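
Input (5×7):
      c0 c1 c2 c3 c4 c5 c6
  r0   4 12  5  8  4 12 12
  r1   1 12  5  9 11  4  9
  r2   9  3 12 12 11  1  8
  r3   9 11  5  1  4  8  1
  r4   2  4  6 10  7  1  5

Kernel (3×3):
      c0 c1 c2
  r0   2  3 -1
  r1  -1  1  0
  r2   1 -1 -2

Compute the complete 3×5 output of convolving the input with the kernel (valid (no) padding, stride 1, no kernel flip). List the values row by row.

32 -9 12 17 19
15 43 22 27 9
3 2 27 60 17

Output[0,0]: The receptive field on the input at this output position is [4 12 5 / 1 12 5 / 9 3 12]. Elementwise product with the kernel and sum: 4·2 + 12·3 + 5·-1 + 1·-1 + 12·1 + 9·1 + 3·-1 + 12·-2.
Output[0,1]: The receptive field on the input at this output position is [12 5 8 / 12 5 9 / 3 12 12]. Elementwise product with the kernel and sum: 12·2 + 5·3 + 8·-1 + 12·-1 + 5·1 + 3·1 + 12·-1 + 12·-2.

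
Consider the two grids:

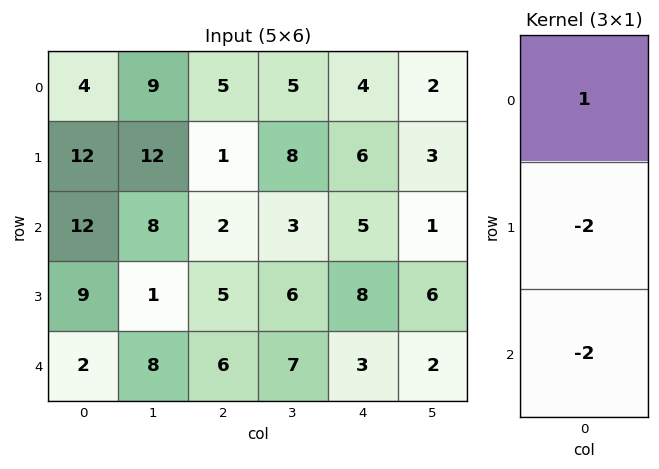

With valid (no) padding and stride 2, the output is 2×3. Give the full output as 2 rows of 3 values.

Output[0,0]: The receptive field on the input at this output position is [4 / 12 / 12]. Elementwise product with the kernel and sum: 4·1 + 12·-2 + 12·-2.
Output[0,1]: The receptive field on the input at this output position is [5 / 1 / 2]. Elementwise product with the kernel and sum: 5·1 + 1·-2 + 2·-2.

-44 -1 -18
-10 -20 -17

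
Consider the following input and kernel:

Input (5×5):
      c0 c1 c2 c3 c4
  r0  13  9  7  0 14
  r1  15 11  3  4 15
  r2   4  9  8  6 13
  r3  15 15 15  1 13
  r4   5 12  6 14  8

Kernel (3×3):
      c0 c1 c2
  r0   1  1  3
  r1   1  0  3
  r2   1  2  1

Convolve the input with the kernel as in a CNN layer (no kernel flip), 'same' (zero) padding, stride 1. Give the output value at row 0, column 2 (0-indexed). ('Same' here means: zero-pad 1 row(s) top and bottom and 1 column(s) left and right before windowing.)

The receptive field on the zero-padded input at this output position is [0 0 0 / 9 7 0 / 11 3 4]. Elementwise product with the kernel and sum: 0·1 + 0·1 + 0·3 + 9·1 + 0·3 + 11·1 + 3·2 + 4·1.

30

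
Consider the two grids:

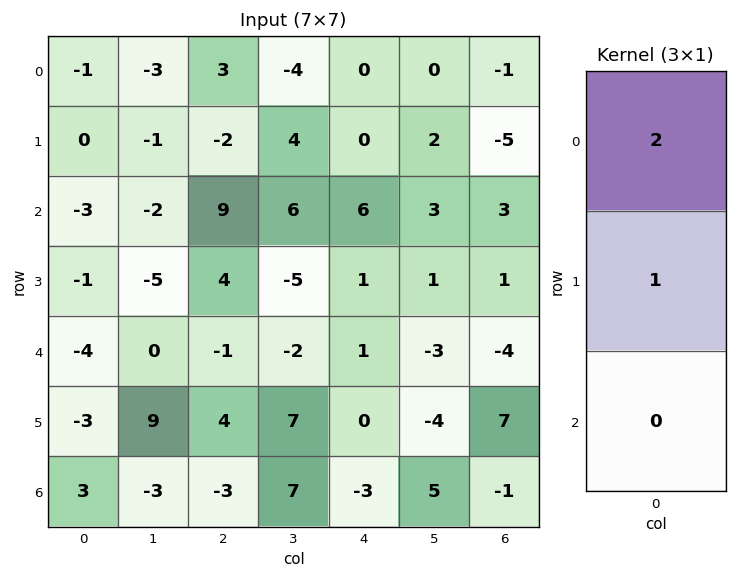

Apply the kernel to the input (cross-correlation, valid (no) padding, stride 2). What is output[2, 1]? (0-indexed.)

2

The receptive field on the input at this output position is [-1 / 4 / -3]. Elementwise product with the kernel and sum: -1·2 + 4·1.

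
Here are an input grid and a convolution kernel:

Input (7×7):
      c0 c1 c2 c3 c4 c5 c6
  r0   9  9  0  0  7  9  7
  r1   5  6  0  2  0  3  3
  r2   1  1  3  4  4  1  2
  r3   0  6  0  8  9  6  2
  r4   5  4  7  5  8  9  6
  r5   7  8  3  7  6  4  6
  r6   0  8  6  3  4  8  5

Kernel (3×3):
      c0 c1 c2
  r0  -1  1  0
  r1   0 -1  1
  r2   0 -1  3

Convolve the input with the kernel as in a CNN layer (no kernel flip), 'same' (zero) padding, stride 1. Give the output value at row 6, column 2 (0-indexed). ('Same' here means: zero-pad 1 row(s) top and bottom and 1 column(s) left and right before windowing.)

-8

The receptive field on the zero-padded input at this output position is [8 3 7 / 8 6 3 / 0 0 0]. Elementwise product with the kernel and sum: 8·-1 + 3·1 + 6·-1 + 3·1 + 0·-1 + 0·3.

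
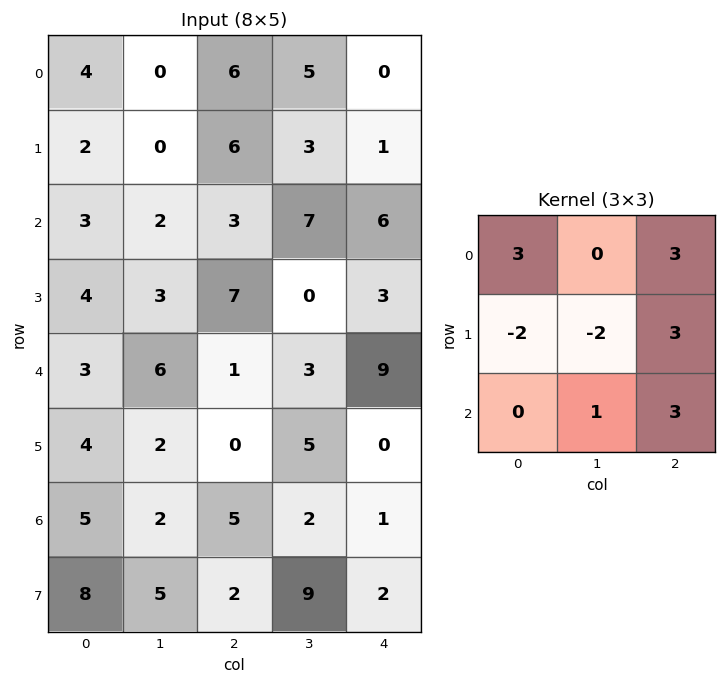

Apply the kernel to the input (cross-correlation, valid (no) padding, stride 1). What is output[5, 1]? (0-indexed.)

The receptive field on the input at this output position is [2 0 5 / 2 5 2 / 5 2 9]. Elementwise product with the kernel and sum: 2·3 + 5·3 + 2·-2 + 5·-2 + 2·3 + 2·1 + 9·3.

42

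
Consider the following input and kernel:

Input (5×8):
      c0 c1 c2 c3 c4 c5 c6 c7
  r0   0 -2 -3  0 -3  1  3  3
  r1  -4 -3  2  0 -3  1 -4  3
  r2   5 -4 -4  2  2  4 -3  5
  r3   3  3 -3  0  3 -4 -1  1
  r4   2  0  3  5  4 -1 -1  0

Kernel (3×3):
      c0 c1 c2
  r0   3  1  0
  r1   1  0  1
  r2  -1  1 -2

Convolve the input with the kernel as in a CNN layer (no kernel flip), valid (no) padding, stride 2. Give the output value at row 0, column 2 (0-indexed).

The receptive field on the input at this output position is [-3 1 3 / -3 1 -4 / 2 4 -3]. Elementwise product with the kernel and sum: -3·3 + 1·1 + -3·1 + -4·1 + 2·-1 + 4·1 + -3·-2.

-7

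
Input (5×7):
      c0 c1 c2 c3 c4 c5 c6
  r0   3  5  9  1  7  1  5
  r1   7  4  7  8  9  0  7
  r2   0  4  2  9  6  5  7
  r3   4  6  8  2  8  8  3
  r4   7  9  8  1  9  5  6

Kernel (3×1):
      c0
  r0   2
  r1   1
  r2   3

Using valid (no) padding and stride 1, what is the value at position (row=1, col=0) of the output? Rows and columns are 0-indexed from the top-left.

26

The receptive field on the input at this output position is [7 / 0 / 4]. Elementwise product with the kernel and sum: 7·2 + 0·1 + 4·3.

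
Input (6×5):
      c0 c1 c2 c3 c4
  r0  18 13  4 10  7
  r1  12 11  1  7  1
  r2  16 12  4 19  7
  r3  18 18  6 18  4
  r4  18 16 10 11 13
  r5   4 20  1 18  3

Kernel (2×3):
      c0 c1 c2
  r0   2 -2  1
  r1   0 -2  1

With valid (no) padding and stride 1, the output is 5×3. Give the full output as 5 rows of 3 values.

-7 33 -18
-17 38 -42
-18 41 -55
-16 33 -29
-25 39 -22

Output[0,0]: The receptive field on the input at this output position is [18 13 4 / 12 11 1]. Elementwise product with the kernel and sum: 18·2 + 13·-2 + 4·1 + 11·-2 + 1·1.
Output[0,1]: The receptive field on the input at this output position is [13 4 10 / 11 1 7]. Elementwise product with the kernel and sum: 13·2 + 4·-2 + 10·1 + 1·-2 + 7·1.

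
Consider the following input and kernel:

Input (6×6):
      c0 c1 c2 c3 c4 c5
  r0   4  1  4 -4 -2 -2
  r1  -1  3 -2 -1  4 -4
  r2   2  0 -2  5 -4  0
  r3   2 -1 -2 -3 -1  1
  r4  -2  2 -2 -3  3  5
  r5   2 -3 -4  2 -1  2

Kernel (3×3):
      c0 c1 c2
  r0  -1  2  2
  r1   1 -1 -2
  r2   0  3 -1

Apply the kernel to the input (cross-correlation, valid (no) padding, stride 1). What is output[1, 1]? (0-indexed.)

The receptive field on the input at this output position is [3 -2 -1 / 0 -2 5 / -1 -2 -3]. Elementwise product with the kernel and sum: 3·-1 + -2·2 + -1·2 + 0·1 + -2·-1 + 5·-2 + -2·3 + -3·-1.

-20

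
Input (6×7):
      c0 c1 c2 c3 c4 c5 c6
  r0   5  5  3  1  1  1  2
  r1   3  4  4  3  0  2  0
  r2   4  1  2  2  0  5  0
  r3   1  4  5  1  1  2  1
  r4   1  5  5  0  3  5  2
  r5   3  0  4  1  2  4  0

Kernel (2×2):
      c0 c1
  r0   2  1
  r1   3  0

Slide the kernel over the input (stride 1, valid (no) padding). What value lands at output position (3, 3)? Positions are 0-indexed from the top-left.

3

The receptive field on the input at this output position is [1 1 / 0 3]. Elementwise product with the kernel and sum: 1·2 + 1·1 + 0·3.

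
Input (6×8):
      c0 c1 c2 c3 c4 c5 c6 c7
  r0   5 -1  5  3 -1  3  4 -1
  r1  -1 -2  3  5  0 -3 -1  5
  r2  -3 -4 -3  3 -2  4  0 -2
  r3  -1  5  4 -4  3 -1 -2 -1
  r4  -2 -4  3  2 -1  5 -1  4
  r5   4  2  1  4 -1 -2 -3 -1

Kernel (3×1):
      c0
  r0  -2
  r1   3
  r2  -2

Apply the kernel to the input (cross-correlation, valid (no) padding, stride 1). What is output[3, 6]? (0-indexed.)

7

The receptive field on the input at this output position is [-2 / -1 / -3]. Elementwise product with the kernel and sum: -2·-2 + -1·3 + -3·-2.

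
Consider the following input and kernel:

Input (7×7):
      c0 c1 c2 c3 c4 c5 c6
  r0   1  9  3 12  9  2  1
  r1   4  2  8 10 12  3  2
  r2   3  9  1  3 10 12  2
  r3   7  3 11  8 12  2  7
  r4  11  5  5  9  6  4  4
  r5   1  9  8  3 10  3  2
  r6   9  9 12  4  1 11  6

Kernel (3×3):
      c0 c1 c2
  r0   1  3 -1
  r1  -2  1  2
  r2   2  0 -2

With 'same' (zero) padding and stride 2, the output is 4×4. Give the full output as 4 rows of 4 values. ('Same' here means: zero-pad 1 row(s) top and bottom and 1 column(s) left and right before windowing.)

15 -7 3 3
25 -5 83 -9
21 53 38 25
21 32 45 -7

Output[0,0]: The receptive field on the zero-padded input at this output position is [0 0 0 / 0 1 9 / 0 4 2]. Elementwise product with the kernel and sum: 0·1 + 0·3 + 0·-1 + 0·-2 + 1·1 + 9·2 + 0·2 + 2·-2.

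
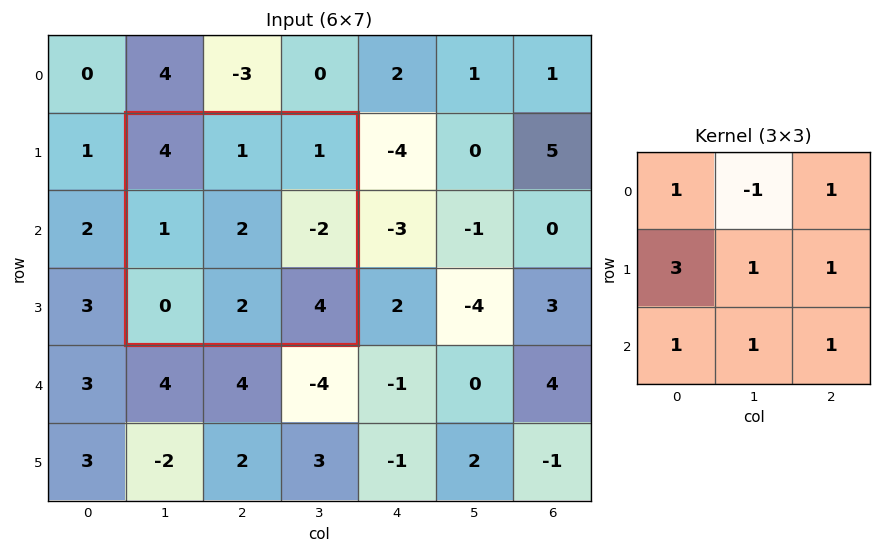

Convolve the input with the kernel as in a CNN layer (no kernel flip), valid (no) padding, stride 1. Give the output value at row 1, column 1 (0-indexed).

13

The receptive field on the input at this output position is [4 1 1 / 1 2 -2 / 0 2 4]. Elementwise product with the kernel and sum: 4·1 + 1·-1 + 1·1 + 1·3 + 2·1 + -2·1 + 0·1 + 2·1 + 4·1.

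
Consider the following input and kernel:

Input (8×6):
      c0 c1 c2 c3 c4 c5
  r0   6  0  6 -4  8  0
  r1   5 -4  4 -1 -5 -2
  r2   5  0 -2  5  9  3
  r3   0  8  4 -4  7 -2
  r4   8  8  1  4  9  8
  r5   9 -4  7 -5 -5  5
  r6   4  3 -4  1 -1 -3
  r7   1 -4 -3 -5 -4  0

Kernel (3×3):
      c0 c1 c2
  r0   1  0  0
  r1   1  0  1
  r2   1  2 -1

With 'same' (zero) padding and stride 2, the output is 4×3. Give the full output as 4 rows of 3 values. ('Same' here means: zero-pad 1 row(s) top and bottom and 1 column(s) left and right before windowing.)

Output[0,0]: The receptive field on the zero-padded input at this output position is [0 0 0 / 0 6 0 / 0 5 -4]. Elementwise product with the kernel and sum: 0·1 + 0·1 + 0·1 + 0·1 + 5·2 + -4·-1.

14 1 -13
-8 21 19
30 35 -12
9 -5 -20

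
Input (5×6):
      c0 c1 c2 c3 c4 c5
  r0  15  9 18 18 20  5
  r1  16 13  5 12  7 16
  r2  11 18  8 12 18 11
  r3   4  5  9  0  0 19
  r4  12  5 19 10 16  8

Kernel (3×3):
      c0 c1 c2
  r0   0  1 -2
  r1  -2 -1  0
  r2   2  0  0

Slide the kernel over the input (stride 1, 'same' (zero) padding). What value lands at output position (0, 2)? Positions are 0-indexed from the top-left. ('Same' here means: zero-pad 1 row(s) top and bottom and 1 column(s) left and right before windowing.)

The receptive field on the zero-padded input at this output position is [0 0 0 / 9 18 18 / 13 5 12]. Elementwise product with the kernel and sum: 0·1 + 0·-2 + 9·-2 + 18·-1 + 13·2.

-10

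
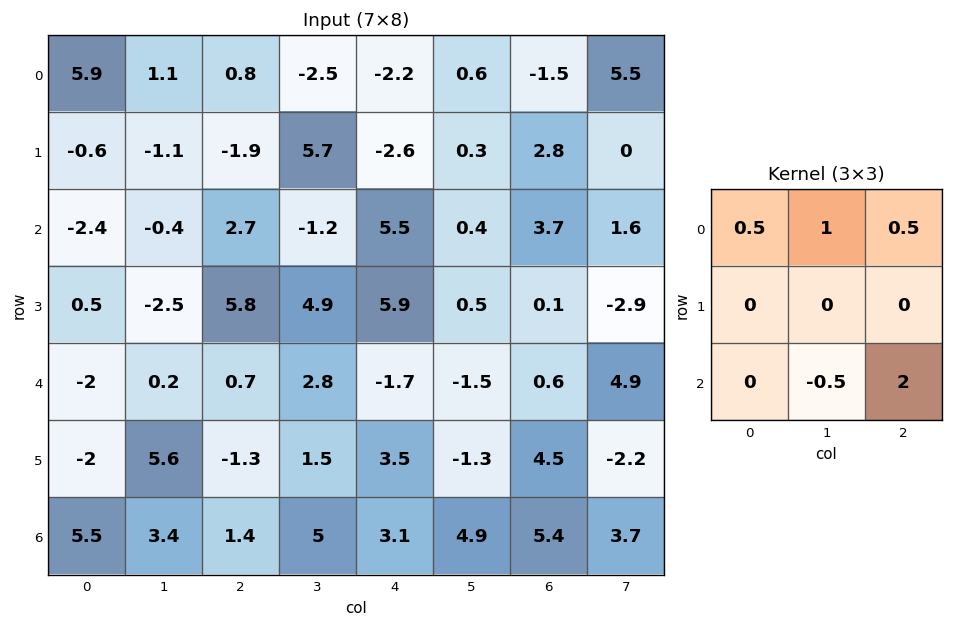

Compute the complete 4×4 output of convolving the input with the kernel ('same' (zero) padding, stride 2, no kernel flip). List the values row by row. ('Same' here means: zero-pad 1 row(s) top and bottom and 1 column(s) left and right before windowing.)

-1.9 12.35 1.9 -1.4
-6.4 7.3 -1.55 -2.9
11.45 10.65 4.25 -7.75
0.8 2.25 3.6 2.75

Output[0,0]: The receptive field on the zero-padded input at this output position is [0 0 0 / 0 5.9 1.1 / 0 -0.6 -1.1]. Elementwise product with the kernel and sum: 0·0.5 + 0·1 + 0·0.5 + -0.6·-0.5 + -1.1·2.
Output[0,1]: The receptive field on the zero-padded input at this output position is [0 0 0 / 1.1 0.8 -2.5 / -1.1 -1.9 5.7]. Elementwise product with the kernel and sum: 0·0.5 + 0·1 + 0·0.5 + -1.9·-0.5 + 5.7·2.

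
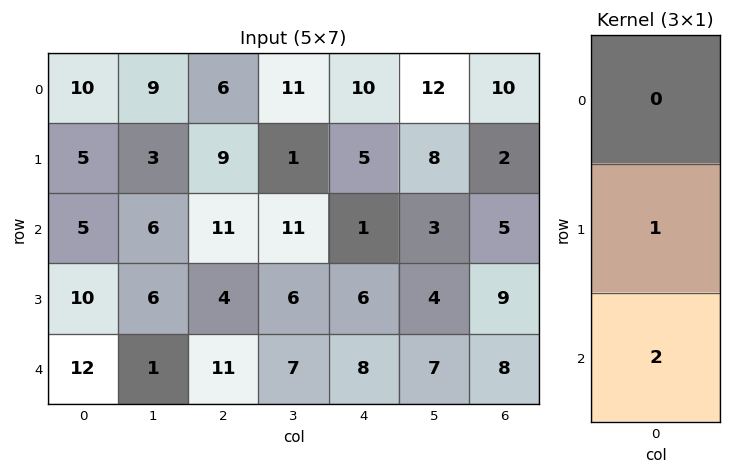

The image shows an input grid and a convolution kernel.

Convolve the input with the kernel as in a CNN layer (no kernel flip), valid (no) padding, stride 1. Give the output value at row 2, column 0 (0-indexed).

The receptive field on the input at this output position is [5 / 10 / 12]. Elementwise product with the kernel and sum: 10·1 + 12·2.

34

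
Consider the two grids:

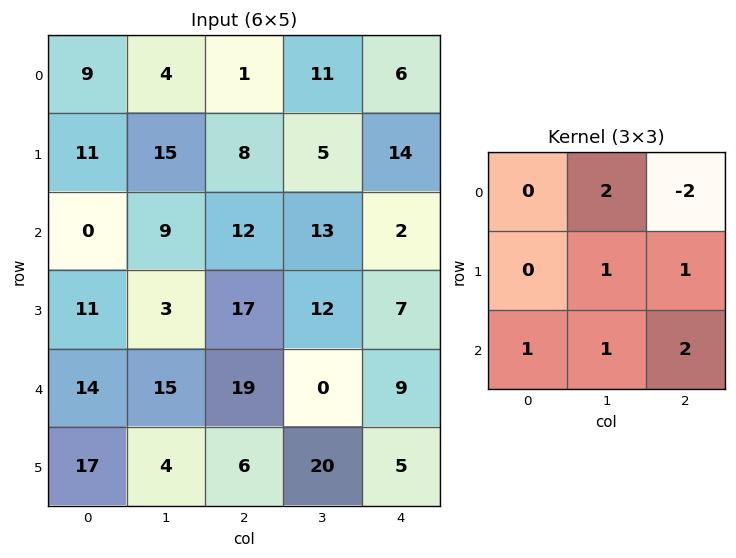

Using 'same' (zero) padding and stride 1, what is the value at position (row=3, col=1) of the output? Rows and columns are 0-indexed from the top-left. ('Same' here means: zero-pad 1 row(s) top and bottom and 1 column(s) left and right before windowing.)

The receptive field on the zero-padded input at this output position is [0 9 12 / 11 3 17 / 14 15 19]. Elementwise product with the kernel and sum: 9·2 + 12·-2 + 3·1 + 17·1 + 14·1 + 15·1 + 19·2.

81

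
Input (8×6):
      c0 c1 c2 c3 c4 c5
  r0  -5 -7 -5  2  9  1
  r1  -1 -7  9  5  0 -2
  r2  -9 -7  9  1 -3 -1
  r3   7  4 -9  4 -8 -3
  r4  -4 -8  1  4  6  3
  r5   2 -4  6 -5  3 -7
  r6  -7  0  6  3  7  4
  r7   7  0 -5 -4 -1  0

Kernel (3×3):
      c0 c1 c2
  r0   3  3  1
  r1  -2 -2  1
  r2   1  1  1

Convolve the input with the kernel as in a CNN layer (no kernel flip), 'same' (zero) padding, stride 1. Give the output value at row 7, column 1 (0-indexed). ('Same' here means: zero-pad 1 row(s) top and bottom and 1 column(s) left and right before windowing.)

-34

The receptive field on the zero-padded input at this output position is [-7 0 6 / 7 0 -5 / 0 0 0]. Elementwise product with the kernel and sum: -7·3 + 0·3 + 6·1 + 7·-2 + 0·-2 + -5·1 + 0·1 + 0·1 + 0·1.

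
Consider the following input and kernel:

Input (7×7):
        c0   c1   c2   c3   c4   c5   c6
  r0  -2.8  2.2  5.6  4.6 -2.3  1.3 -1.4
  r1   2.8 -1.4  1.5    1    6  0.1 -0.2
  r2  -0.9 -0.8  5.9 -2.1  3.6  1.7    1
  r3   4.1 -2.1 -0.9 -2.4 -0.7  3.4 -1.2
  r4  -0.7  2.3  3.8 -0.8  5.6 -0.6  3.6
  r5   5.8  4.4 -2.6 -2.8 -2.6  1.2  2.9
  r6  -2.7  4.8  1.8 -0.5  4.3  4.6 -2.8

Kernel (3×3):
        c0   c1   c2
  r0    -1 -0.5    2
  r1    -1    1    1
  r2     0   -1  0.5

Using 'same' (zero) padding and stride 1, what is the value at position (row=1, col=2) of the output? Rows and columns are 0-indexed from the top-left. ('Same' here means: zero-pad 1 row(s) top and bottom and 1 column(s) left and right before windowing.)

1.15

The receptive field on the zero-padded input at this output position is [2.2 5.6 4.6 / -1.4 1.5 1 / -0.8 5.9 -2.1]. Elementwise product with the kernel and sum: 2.2·-1 + 5.6·-0.5 + 4.6·2 + -1.4·-1 + 1.5·1 + 1·1 + 5.9·-1 + -2.1·0.5.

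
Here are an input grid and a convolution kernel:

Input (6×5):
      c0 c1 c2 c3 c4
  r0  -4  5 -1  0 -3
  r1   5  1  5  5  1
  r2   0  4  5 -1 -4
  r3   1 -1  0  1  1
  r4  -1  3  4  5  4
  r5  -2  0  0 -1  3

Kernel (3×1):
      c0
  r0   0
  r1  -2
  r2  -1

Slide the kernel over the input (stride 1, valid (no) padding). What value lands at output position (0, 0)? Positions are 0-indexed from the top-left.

-10

The receptive field on the input at this output position is [-4 / 5 / 0]. Elementwise product with the kernel and sum: 5·-2 + 0·-1.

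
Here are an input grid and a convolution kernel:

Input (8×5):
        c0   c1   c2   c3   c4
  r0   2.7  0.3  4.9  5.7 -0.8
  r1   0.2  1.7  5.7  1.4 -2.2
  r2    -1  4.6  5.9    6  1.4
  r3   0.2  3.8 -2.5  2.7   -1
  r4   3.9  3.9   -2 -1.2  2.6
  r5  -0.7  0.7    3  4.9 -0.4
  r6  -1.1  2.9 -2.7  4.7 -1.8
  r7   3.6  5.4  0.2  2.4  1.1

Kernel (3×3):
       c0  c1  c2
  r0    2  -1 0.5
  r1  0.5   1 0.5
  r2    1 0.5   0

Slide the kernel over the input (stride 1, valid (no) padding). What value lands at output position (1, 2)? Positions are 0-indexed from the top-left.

17.4

The receptive field on the input at this output position is [5.7 1.4 -2.2 / 5.9 6 1.4 / -2.5 2.7 -1]. Elementwise product with the kernel and sum: 5.7·2 + 1.4·-1 + -2.2·0.5 + 5.9·0.5 + 6·1 + 1.4·0.5 + -2.5·1 + 2.7·0.5.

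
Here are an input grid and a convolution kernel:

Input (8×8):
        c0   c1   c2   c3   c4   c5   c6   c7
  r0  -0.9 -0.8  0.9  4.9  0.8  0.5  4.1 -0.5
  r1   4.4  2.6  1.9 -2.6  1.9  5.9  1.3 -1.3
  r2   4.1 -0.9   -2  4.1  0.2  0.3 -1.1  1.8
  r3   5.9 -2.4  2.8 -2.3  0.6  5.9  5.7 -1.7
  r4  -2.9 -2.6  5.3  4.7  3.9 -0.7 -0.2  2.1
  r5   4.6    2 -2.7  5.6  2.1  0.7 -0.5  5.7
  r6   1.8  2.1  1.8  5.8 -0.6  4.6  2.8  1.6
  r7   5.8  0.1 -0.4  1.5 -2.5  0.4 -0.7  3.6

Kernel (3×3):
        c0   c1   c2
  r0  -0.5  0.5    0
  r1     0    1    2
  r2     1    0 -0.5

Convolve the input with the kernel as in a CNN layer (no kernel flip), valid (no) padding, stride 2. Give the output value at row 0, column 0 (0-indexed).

11.55

The receptive field on the input at this output position is [-0.9 -0.8 0.9 / 4.4 2.6 1.9 / 4.1 -0.9 -2]. Elementwise product with the kernel and sum: -0.9·-0.5 + -0.8·0.5 + 2.6·1 + 1.9·2 + 4.1·1 + -2·-0.5.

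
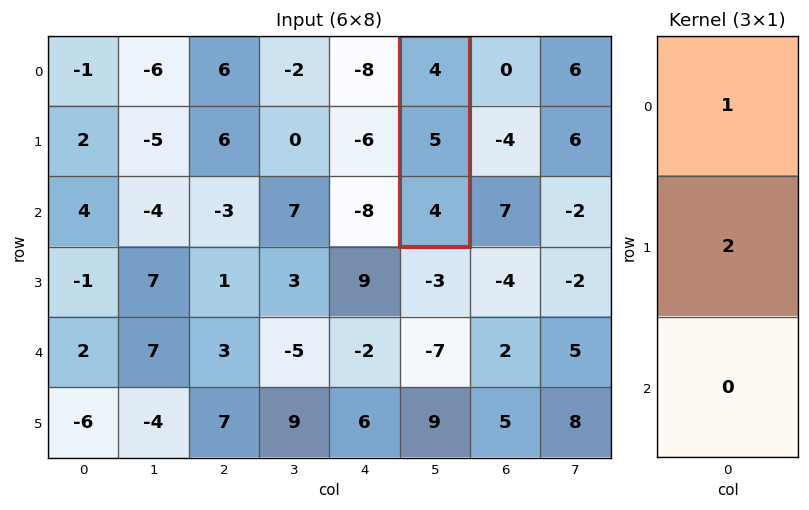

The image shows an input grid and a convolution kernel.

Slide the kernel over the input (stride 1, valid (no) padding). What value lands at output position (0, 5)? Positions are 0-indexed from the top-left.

The receptive field on the input at this output position is [4 / 5 / 4]. Elementwise product with the kernel and sum: 4·1 + 5·2.

14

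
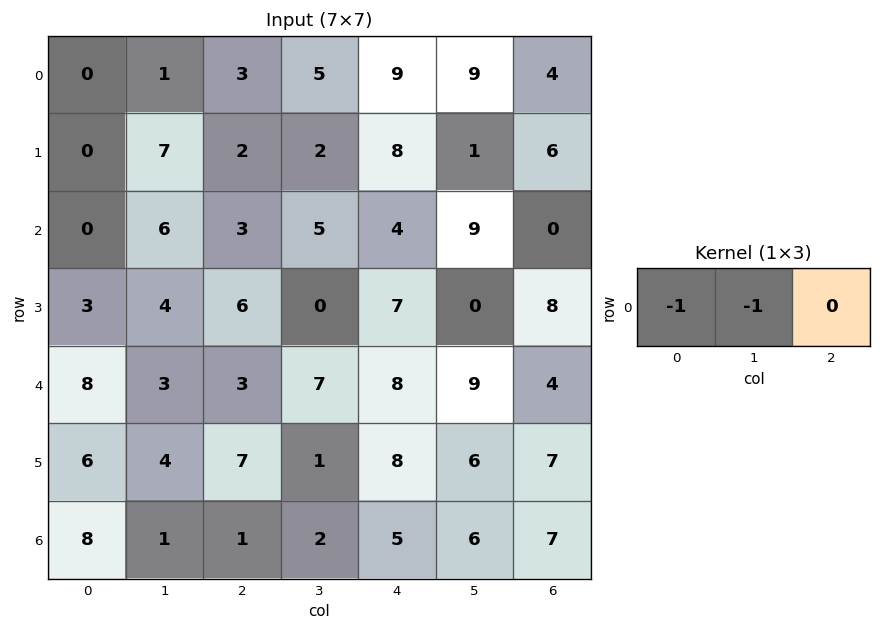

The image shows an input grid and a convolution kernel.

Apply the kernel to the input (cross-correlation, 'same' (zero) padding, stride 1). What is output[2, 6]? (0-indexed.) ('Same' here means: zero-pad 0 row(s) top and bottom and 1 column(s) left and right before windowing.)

The receptive field on the zero-padded input at this output position is [9 0 0]. Elementwise product with the kernel and sum: 9·-1 + 0·-1.

-9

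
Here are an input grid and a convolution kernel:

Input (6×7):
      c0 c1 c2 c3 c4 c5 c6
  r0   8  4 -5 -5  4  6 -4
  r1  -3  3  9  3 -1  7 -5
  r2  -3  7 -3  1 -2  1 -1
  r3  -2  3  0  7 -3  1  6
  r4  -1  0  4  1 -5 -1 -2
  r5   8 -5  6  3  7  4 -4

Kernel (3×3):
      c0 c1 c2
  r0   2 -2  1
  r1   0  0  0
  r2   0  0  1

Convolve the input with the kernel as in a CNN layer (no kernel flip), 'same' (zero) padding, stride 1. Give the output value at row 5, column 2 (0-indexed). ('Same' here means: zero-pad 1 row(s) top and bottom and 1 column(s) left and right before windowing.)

-7

The receptive field on the zero-padded input at this output position is [0 4 1 / -5 6 3 / 0 0 0]. Elementwise product with the kernel and sum: 0·2 + 4·-2 + 1·1 + 0·1.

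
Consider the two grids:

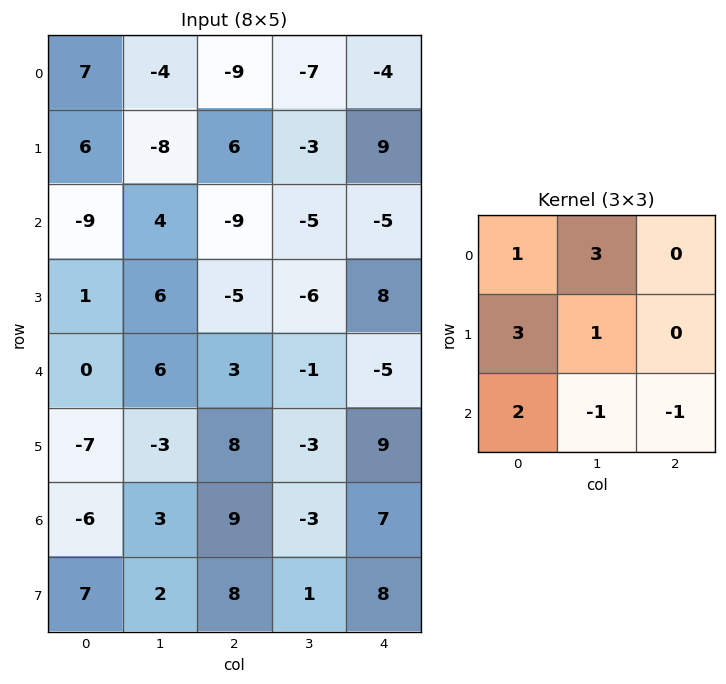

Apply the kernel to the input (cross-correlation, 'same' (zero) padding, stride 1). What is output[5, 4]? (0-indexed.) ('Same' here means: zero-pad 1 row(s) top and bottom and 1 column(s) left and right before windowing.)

The receptive field on the zero-padded input at this output position is [-1 -5 0 / -3 9 0 / -3 7 0]. Elementwise product with the kernel and sum: -1·1 + -5·3 + -3·3 + 9·1 + -3·2 + 7·-1 + 0·-1.

-29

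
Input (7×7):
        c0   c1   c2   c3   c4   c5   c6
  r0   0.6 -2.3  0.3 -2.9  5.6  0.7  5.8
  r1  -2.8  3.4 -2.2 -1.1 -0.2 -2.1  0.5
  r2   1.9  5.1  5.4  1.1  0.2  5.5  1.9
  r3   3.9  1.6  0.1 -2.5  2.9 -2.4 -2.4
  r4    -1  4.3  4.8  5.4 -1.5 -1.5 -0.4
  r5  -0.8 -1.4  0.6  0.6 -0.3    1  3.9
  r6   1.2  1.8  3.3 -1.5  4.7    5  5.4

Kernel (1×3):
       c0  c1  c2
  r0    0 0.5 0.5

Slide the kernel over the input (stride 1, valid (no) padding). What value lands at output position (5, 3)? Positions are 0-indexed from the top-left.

0.35

The receptive field on the input at this output position is [0.6 -0.3 1]. Elementwise product with the kernel and sum: -0.3·0.5 + 1·0.5.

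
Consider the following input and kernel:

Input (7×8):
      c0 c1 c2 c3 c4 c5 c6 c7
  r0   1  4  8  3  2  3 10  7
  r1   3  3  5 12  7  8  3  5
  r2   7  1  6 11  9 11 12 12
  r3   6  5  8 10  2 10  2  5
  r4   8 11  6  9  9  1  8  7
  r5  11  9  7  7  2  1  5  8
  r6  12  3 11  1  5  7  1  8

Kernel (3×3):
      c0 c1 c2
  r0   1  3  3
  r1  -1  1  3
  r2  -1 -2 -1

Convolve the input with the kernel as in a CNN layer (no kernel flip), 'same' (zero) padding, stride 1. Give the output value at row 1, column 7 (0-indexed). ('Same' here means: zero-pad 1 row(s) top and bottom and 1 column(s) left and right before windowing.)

-3

The receptive field on the zero-padded input at this output position is [10 7 0 / 3 5 0 / 12 12 0]. Elementwise product with the kernel and sum: 10·1 + 7·3 + 0·3 + 3·-1 + 5·1 + 0·3 + 12·-1 + 12·-2 + 0·-1.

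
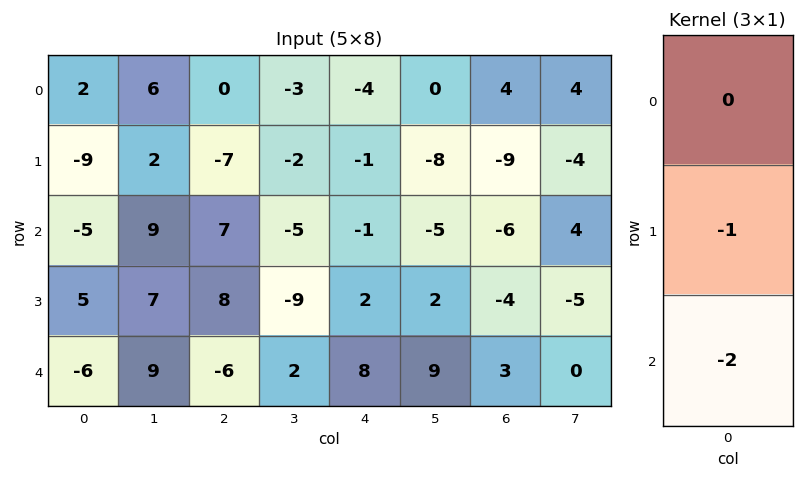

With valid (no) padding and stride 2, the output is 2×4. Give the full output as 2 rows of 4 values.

Output[0,0]: The receptive field on the input at this output position is [2 / -9 / -5]. Elementwise product with the kernel and sum: -9·-1 + -5·-2.

19 -7 3 21
7 4 -18 -2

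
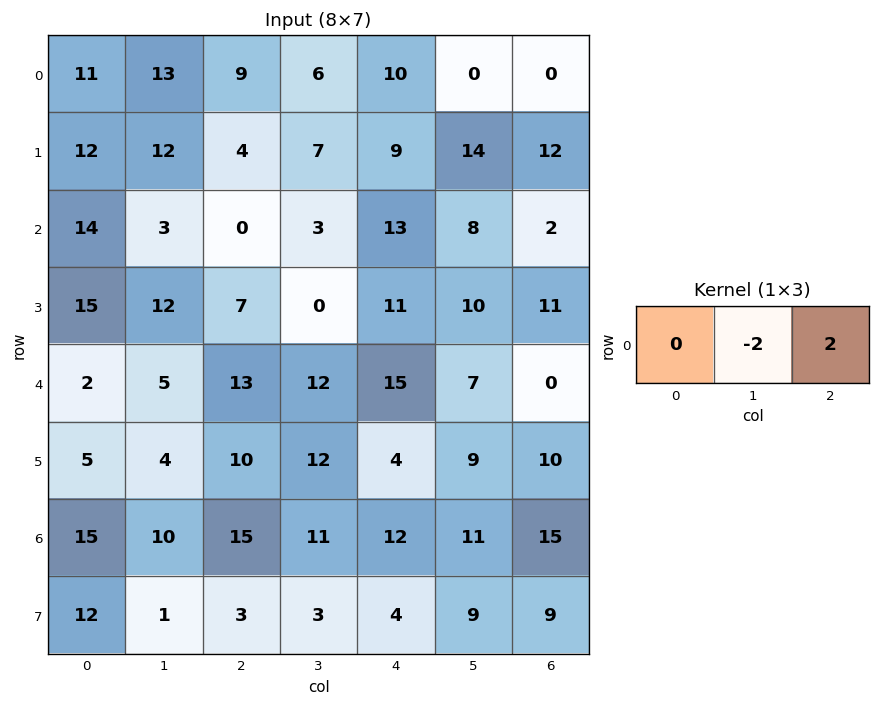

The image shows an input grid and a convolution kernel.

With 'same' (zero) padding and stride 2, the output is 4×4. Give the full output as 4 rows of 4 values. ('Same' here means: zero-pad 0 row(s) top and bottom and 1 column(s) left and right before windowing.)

Output[0,0]: The receptive field on the zero-padded input at this output position is [0 11 13]. Elementwise product with the kernel and sum: 11·-2 + 13·2.

4 -6 -20 0
-22 6 -10 -4
6 -2 -16 0
-10 -8 -2 -30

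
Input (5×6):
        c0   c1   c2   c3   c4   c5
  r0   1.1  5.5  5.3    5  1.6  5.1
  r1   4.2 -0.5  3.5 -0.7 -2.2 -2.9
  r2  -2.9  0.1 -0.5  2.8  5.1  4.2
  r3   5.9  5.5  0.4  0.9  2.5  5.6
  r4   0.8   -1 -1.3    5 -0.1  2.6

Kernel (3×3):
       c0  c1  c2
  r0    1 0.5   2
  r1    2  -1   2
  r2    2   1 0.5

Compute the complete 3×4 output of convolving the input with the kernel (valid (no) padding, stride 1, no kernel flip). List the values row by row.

24.4 13.35 18.65 23.8
21.55 18 8.1 8.4
3.2 17.05 18.35 35.45

Output[0,0]: The receptive field on the input at this output position is [1.1 5.5 5.3 / 4.2 -0.5 3.5 / -2.9 0.1 -0.5]. Elementwise product with the kernel and sum: 1.1·1 + 5.5·0.5 + 5.3·2 + 4.2·2 + -0.5·-1 + 3.5·2 + -2.9·2 + 0.1·1 + -0.5·0.5.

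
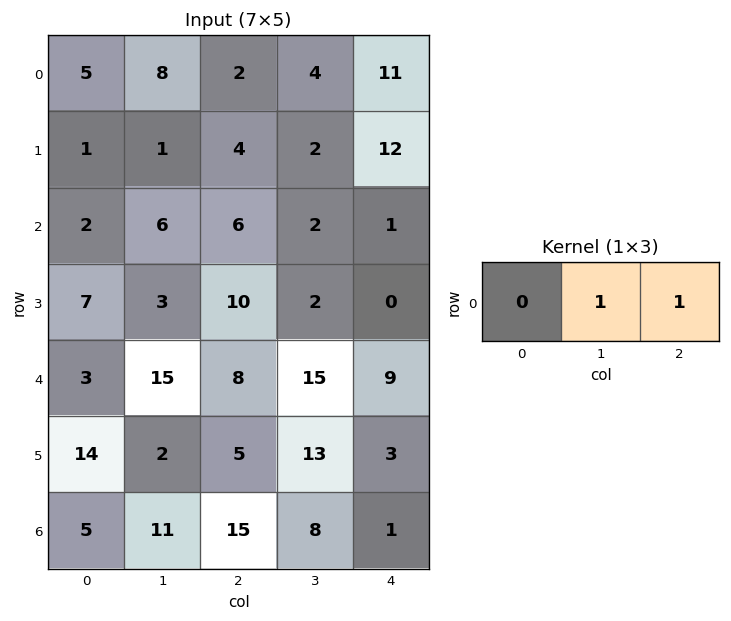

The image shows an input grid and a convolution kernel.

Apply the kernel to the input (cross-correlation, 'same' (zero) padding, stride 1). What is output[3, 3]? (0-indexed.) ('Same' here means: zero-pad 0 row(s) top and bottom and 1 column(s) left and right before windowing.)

2

The receptive field on the zero-padded input at this output position is [10 2 0]. Elementwise product with the kernel and sum: 2·1 + 0·1.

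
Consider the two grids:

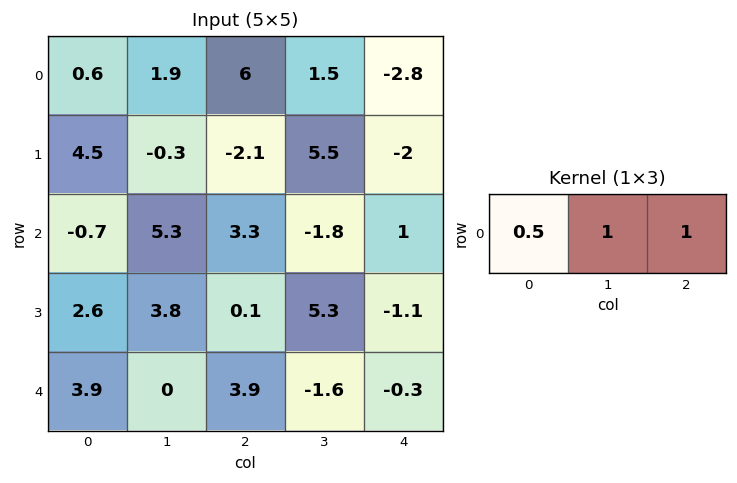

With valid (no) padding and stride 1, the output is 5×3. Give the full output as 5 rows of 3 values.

8.2 8.45 1.7
-0.15 3.25 2.45
8.25 4.15 0.85
5.2 7.3 4.25
5.85 2.3 0.05

Output[0,0]: The receptive field on the input at this output position is [0.6 1.9 6]. Elementwise product with the kernel and sum: 0.6·0.5 + 1.9·1 + 6·1.
Output[0,1]: The receptive field on the input at this output position is [1.9 6 1.5]. Elementwise product with the kernel and sum: 1.9·0.5 + 6·1 + 1.5·1.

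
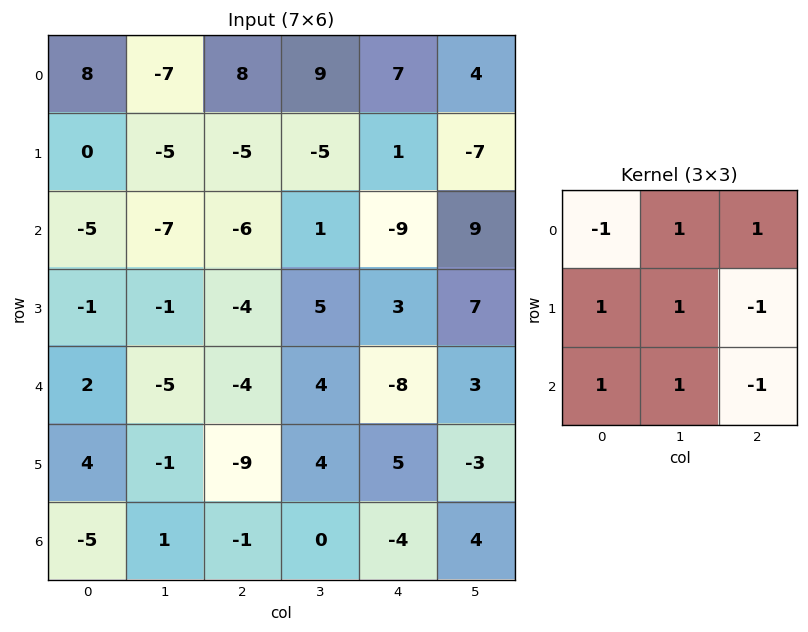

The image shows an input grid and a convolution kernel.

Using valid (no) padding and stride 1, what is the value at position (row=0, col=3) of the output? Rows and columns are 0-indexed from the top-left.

The receptive field on the input at this output position is [9 7 4 / -5 1 -7 / 1 -9 9]. Elementwise product with the kernel and sum: 9·-1 + 7·1 + 4·1 + -5·1 + 1·1 + -7·-1 + 1·1 + -9·1 + 9·-1.

-12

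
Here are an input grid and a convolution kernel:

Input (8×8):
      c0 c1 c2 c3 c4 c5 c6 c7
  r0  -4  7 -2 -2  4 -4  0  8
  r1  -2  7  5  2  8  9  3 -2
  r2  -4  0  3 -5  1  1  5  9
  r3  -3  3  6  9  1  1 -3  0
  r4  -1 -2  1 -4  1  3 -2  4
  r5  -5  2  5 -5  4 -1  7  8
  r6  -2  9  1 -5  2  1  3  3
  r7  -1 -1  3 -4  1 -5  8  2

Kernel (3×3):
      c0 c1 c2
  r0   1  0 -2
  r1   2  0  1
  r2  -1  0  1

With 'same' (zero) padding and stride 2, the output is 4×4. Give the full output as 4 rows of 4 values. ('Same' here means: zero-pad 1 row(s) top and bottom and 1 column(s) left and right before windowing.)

14 7 -1 -11
-11 4 -33 23
-6 -30 6 20
4 22 -13 -5

Output[0,0]: The receptive field on the zero-padded input at this output position is [0 0 0 / 0 -4 7 / 0 -2 7]. Elementwise product with the kernel and sum: 0·1 + 0·-2 + 0·2 + 7·1 + 0·-1 + 7·1.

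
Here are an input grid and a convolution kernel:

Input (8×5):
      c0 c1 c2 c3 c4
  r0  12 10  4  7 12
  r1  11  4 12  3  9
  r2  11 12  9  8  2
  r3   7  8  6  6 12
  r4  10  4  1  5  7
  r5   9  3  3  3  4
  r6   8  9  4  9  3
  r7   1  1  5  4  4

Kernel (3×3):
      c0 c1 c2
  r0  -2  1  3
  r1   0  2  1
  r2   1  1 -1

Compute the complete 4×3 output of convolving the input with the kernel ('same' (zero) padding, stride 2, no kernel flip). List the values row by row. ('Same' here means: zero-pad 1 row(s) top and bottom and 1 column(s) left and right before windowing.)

41 28 36
56 47 25
61 18 21
43 25 12

Output[0,0]: The receptive field on the zero-padded input at this output position is [0 0 0 / 0 12 10 / 0 11 4]. Elementwise product with the kernel and sum: 0·-2 + 0·1 + 0·3 + 12·2 + 10·1 + 0·1 + 11·1 + 4·-1.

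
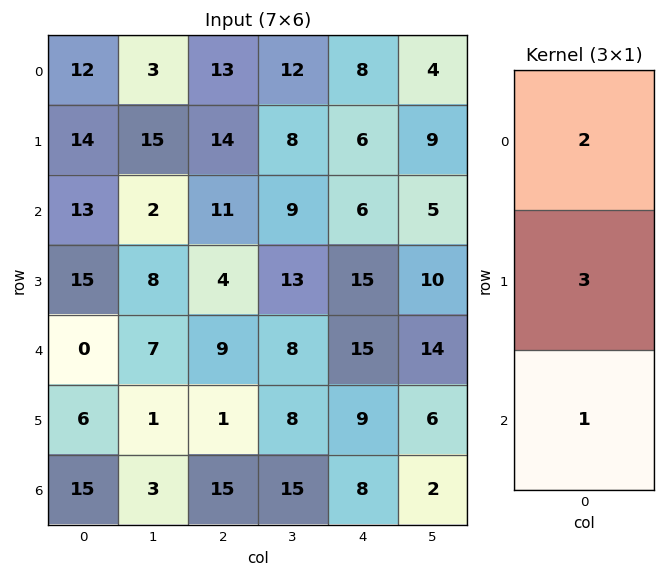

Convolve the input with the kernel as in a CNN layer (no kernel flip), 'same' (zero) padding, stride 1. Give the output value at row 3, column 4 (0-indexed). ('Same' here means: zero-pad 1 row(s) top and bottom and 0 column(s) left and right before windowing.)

The receptive field on the zero-padded input at this output position is [6 / 15 / 15]. Elementwise product with the kernel and sum: 6·2 + 15·3 + 15·1.

72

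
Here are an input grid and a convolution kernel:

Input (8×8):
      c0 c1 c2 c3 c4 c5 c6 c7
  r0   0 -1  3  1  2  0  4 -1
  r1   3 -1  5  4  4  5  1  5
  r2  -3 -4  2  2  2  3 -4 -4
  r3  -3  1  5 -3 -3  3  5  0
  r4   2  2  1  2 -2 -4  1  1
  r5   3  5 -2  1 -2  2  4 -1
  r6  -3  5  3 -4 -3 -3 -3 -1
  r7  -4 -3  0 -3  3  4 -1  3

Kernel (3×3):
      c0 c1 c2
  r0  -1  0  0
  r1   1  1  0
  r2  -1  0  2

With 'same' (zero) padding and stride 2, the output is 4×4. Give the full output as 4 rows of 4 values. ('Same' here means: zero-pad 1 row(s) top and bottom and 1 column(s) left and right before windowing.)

Output[0,0]: The receptive field on the zero-padded input at this output position is [0 0 0 / 0 0 -1 / 0 3 -1]. Elementwise product with the kernel and sum: 0·-1 + 0·1 + 0·1 + 0·-1 + -1·2.
Output[0,1]: The receptive field on the zero-padded input at this output position is [0 0 0 / -1 3 1 / -1 5 4]. Elementwise product with the kernel and sum: 0·-1 + -1·1 + 3·1 + -1·-1 + 4·2.

-2 11 9 9
-1 -8 9 -9
12 -1 6 -10
-9 0 3 -6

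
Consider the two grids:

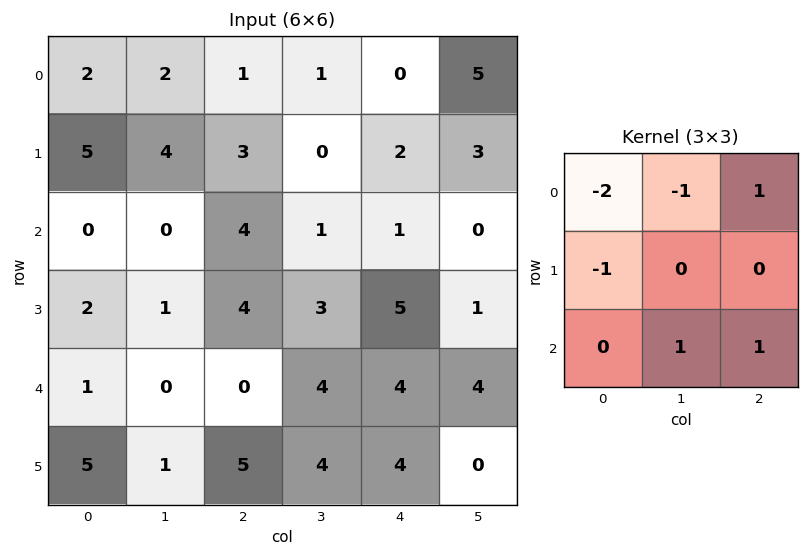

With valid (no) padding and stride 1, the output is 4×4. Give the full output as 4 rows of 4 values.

Output[0,0]: The receptive field on the input at this output position is [2 2 1 / 5 4 3 / 0 0 4]. Elementwise product with the kernel and sum: 2·-2 + 2·-1 + 1·1 + 5·-1 + 0·1 + 4·1.

-6 -3 -4 4
-6 -4 0 6
2 0 -4 2
4 6 2 -10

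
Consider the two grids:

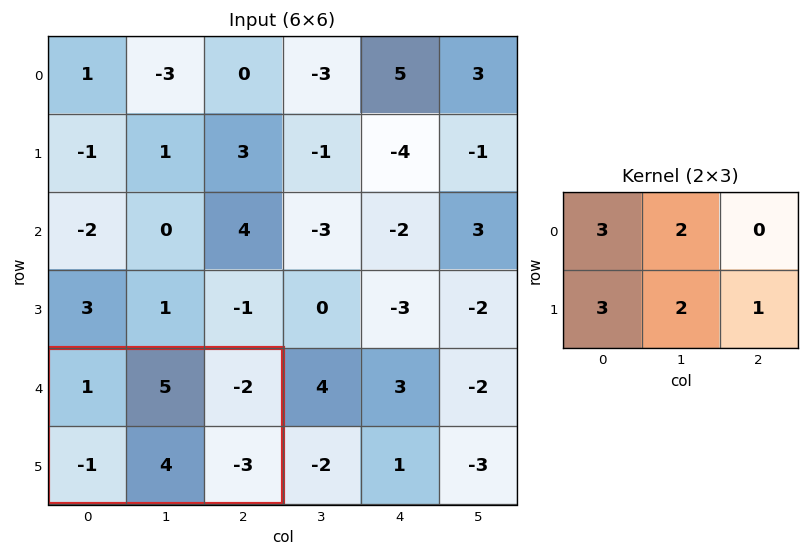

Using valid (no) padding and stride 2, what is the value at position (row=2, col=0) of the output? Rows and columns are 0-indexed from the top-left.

The receptive field on the input at this output position is [1 5 -2 / -1 4 -3]. Elementwise product with the kernel and sum: 1·3 + 5·2 + -1·3 + 4·2 + -3·1.

15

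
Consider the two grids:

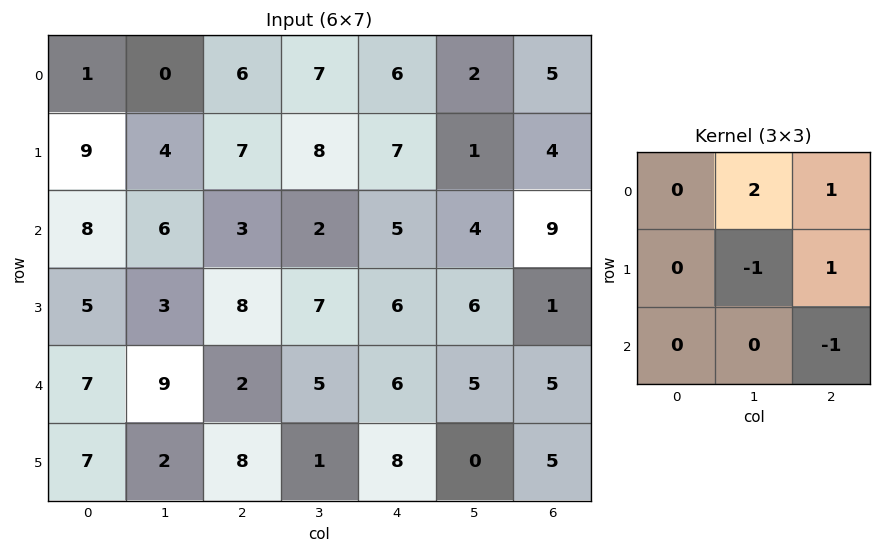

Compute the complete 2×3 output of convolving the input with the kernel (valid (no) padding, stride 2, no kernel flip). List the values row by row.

Output[0,0]: The receptive field on the input at this output position is [1 0 6 / 9 4 7 / 8 6 3]. Elementwise product with the kernel and sum: 0·2 + 6·1 + 4·-1 + 7·1 + 3·-1.
Output[0,1]: The receptive field on the input at this output position is [6 7 6 / 7 8 7 / 3 2 5]. Elementwise product with the kernel and sum: 7·2 + 6·1 + 8·-1 + 7·1 + 5·-1.

6 14 3
18 2 7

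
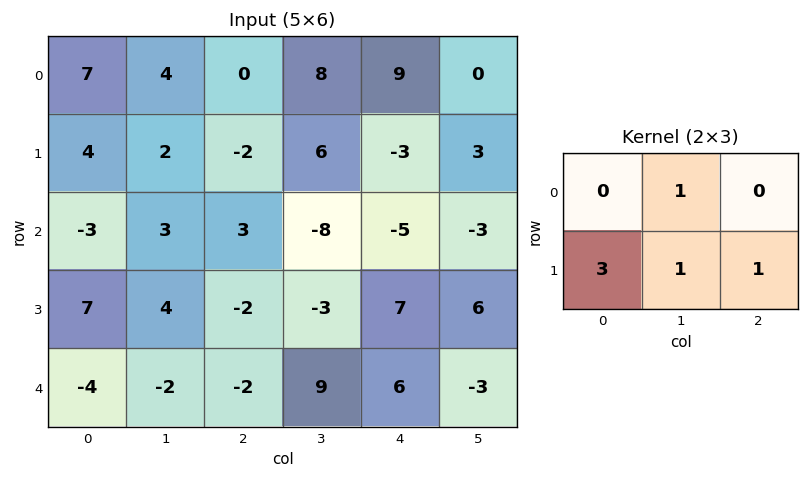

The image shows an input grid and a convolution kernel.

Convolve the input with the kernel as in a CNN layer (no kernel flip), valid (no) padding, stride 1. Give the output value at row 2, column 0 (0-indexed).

The receptive field on the input at this output position is [-3 3 3 / 7 4 -2]. Elementwise product with the kernel and sum: 3·1 + 7·3 + 4·1 + -2·1.

26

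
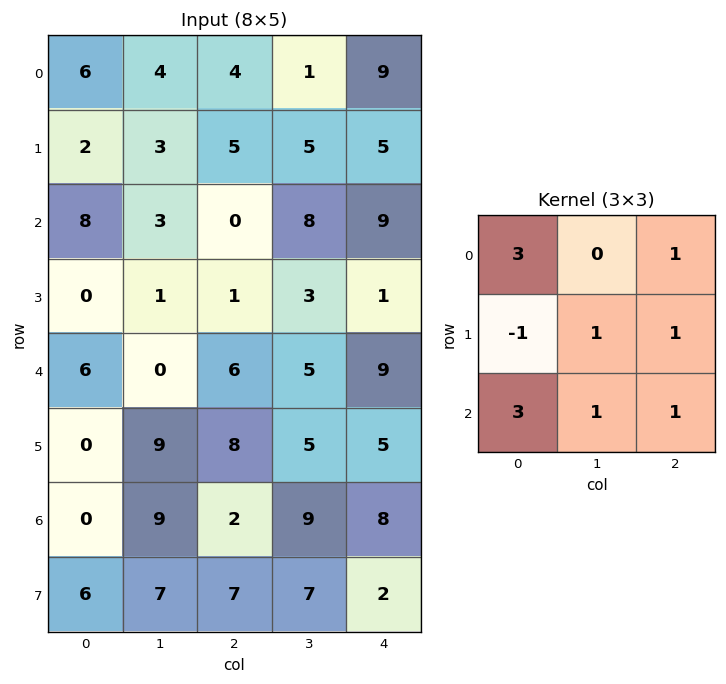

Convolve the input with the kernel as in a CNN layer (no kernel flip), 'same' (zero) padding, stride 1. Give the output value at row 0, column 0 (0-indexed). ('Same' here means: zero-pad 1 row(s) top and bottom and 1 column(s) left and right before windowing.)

The receptive field on the zero-padded input at this output position is [0 0 0 / 0 6 4 / 0 2 3]. Elementwise product with the kernel and sum: 0·3 + 0·1 + 0·-1 + 6·1 + 4·1 + 0·3 + 2·1 + 3·1.

15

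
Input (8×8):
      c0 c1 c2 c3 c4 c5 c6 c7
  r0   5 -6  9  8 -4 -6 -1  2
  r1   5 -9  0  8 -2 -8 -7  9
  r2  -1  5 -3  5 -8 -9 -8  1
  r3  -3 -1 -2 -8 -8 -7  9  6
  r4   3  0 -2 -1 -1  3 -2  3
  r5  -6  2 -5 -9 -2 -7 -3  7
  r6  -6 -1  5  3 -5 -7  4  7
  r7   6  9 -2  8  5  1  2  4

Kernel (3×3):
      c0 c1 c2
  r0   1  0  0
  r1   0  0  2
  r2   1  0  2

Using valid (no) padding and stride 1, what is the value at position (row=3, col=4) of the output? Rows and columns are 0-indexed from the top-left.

The receptive field on the input at this output position is [-8 -7 9 / -1 3 -2 / -2 -7 -3]. Elementwise product with the kernel and sum: -8·1 + -2·2 + -2·1 + -3·2.

-20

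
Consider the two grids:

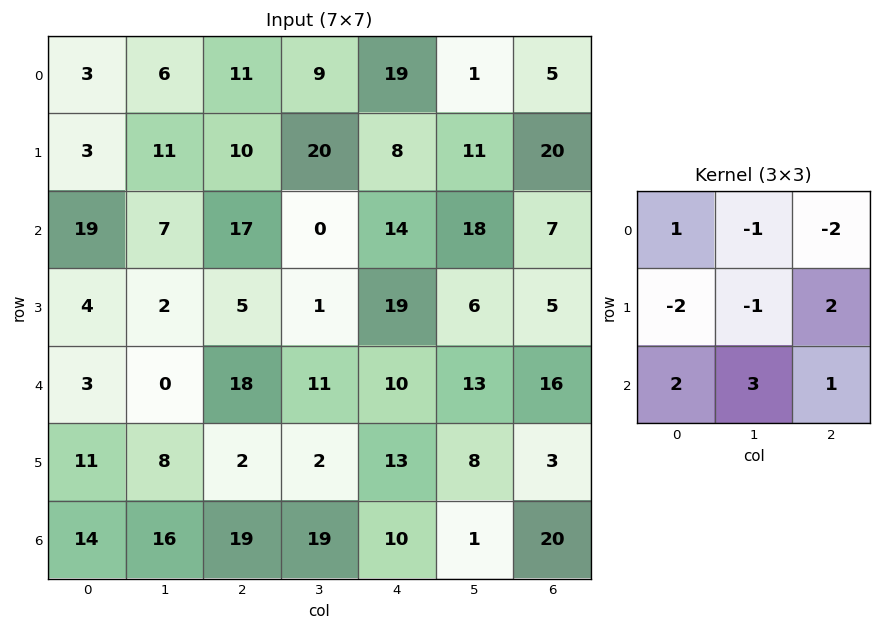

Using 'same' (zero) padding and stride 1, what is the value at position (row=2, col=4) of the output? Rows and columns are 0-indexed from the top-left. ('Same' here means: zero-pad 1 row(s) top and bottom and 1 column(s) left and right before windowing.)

The receptive field on the zero-padded input at this output position is [20 8 11 / 0 14 18 / 1 19 6]. Elementwise product with the kernel and sum: 20·1 + 8·-1 + 11·-2 + 0·-2 + 14·-1 + 18·2 + 1·2 + 19·3 + 6·1.

77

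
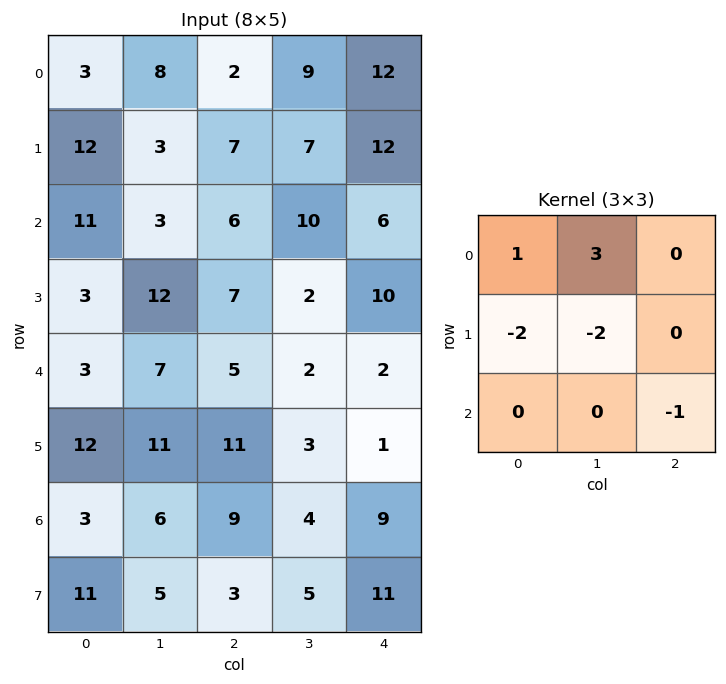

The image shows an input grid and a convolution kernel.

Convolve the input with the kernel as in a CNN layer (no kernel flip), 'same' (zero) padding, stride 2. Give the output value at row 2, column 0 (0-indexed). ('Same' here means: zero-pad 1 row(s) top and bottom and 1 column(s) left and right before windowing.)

The receptive field on the zero-padded input at this output position is [0 3 12 / 0 3 7 / 0 12 11]. Elementwise product with the kernel and sum: 0·1 + 3·3 + 0·-2 + 3·-2 + 11·-1.

-8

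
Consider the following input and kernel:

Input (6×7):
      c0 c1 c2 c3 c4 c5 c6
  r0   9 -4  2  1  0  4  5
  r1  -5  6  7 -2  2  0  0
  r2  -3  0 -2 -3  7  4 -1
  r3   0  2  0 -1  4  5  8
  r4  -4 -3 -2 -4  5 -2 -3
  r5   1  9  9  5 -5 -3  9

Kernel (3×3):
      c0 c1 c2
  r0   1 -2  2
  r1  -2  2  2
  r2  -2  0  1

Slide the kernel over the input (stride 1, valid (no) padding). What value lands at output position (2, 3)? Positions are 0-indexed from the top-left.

The receptive field on the input at this output position is [-3 7 4 / -1 4 5 / -4 5 -2]. Elementwise product with the kernel and sum: -3·1 + 7·-2 + 4·2 + -1·-2 + 4·2 + 5·2 + -4·-2 + -2·1.

17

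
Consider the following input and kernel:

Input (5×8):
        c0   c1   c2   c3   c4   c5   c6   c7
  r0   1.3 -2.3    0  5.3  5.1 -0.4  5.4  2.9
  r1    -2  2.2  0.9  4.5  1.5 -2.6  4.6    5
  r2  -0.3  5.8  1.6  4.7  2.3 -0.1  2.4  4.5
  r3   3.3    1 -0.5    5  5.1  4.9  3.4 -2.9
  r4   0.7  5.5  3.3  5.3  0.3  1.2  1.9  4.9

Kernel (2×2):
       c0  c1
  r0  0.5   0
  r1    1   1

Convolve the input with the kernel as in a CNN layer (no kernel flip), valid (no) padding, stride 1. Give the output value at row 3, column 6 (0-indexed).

The receptive field on the input at this output position is [3.4 -2.9 / 1.9 4.9]. Elementwise product with the kernel and sum: 3.4·0.5 + 1.9·1 + 4.9·1.

8.5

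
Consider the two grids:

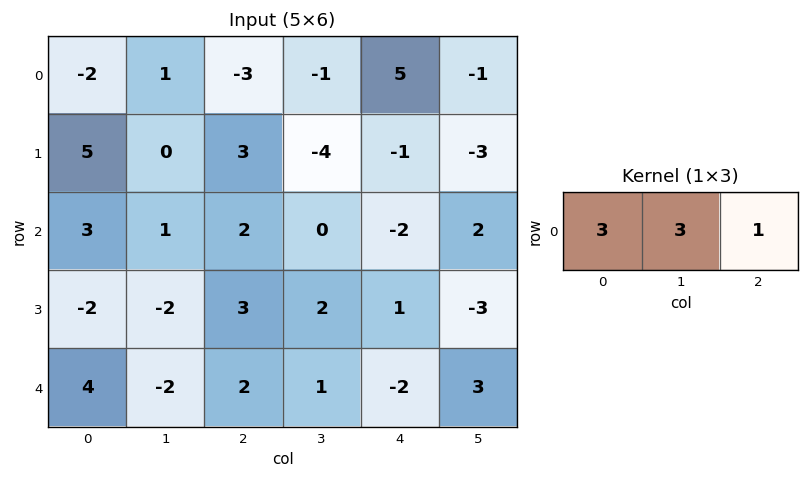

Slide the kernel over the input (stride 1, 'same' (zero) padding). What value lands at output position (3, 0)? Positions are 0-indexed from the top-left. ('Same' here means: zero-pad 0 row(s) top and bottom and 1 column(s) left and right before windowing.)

The receptive field on the zero-padded input at this output position is [0 -2 -2]. Elementwise product with the kernel and sum: 0·3 + -2·3 + -2·1.

-8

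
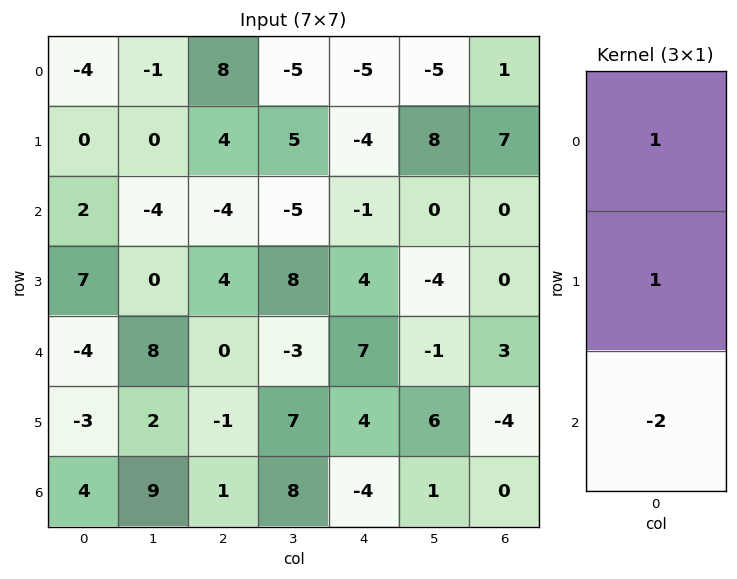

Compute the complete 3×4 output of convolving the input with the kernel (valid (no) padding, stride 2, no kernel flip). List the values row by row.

-8 20 -7 8
17 0 -11 -6
-15 -3 19 -1

Output[0,0]: The receptive field on the input at this output position is [-4 / 0 / 2]. Elementwise product with the kernel and sum: -4·1 + 0·1 + 2·-2.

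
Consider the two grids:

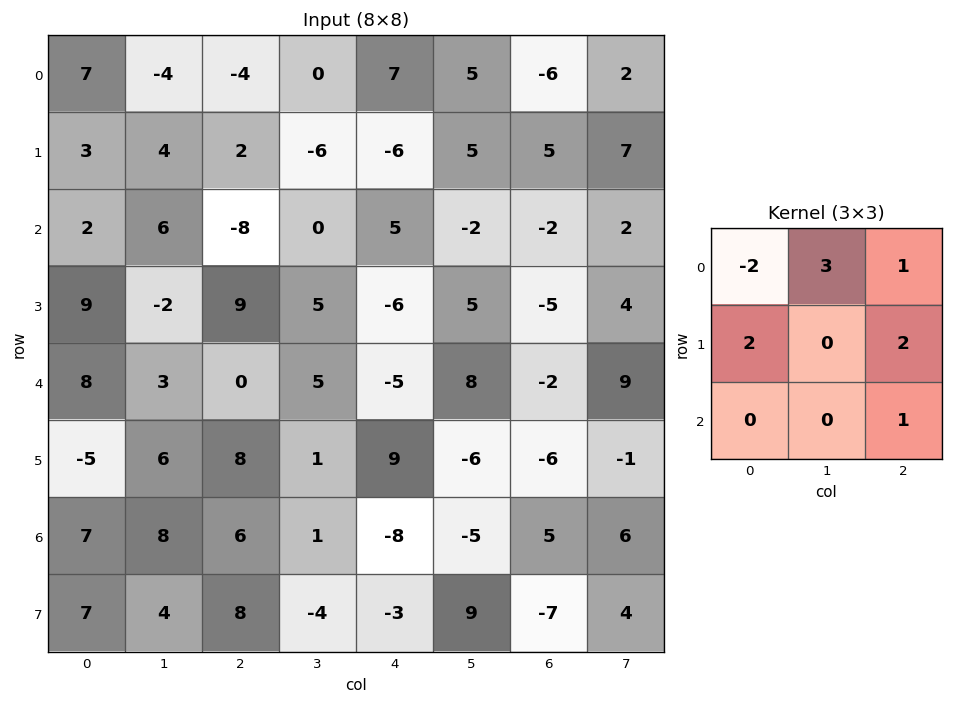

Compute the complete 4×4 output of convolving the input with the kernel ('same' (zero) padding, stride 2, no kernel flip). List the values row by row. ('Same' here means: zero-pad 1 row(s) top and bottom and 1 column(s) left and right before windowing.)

-4 -14 15 21
23 9 0 16
37 53 -3 12
11 27 20 -1

Output[0,0]: The receptive field on the zero-padded input at this output position is [0 0 0 / 0 7 -4 / 0 3 4]. Elementwise product with the kernel and sum: 0·-2 + 0·3 + 0·1 + 0·2 + -4·2 + 4·1.
Output[0,1]: The receptive field on the zero-padded input at this output position is [0 0 0 / -4 -4 0 / 4 2 -6]. Elementwise product with the kernel and sum: 0·-2 + 0·3 + 0·1 + -4·2 + 0·2 + -6·1.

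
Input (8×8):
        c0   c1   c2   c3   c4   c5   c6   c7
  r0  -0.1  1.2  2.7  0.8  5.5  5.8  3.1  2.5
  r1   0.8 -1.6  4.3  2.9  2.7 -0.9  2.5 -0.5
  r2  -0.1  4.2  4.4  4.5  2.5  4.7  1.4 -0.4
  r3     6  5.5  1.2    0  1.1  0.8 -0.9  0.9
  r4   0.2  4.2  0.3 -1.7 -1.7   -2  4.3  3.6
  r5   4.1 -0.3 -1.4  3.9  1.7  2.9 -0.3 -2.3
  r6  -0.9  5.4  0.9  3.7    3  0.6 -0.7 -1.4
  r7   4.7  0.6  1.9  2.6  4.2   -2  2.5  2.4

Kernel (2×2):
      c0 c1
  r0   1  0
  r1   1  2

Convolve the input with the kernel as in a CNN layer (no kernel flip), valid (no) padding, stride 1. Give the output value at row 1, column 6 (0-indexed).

The receptive field on the input at this output position is [2.5 -0.5 / 1.4 -0.4]. Elementwise product with the kernel and sum: 2.5·1 + 1.4·1 + -0.4·2.

3.1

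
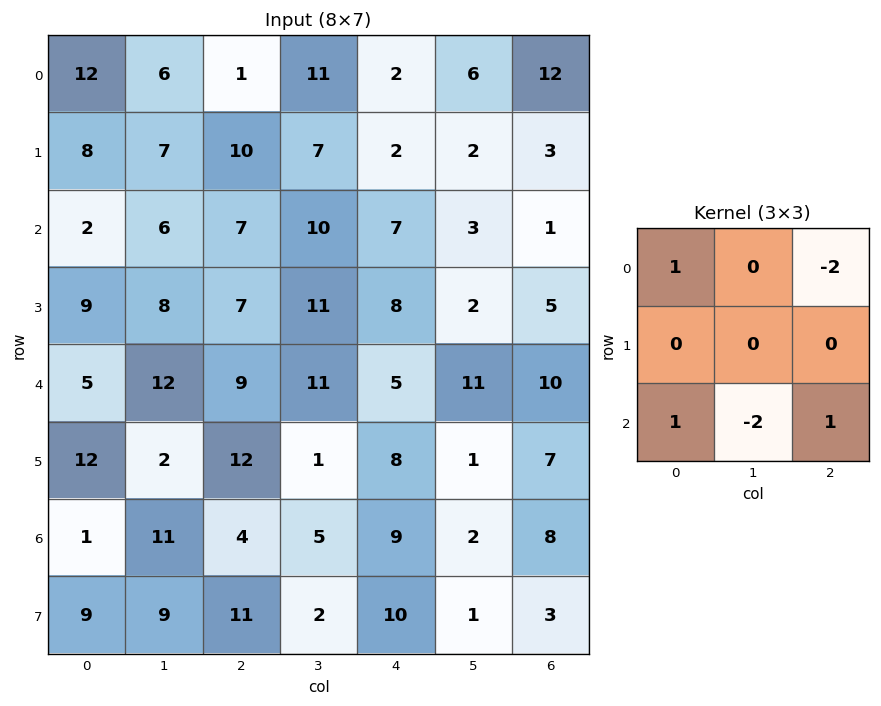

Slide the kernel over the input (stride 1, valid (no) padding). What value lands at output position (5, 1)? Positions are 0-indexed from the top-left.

-11

The receptive field on the input at this output position is [2 12 1 / 11 4 5 / 9 11 2]. Elementwise product with the kernel and sum: 2·1 + 1·-2 + 9·1 + 11·-2 + 2·1.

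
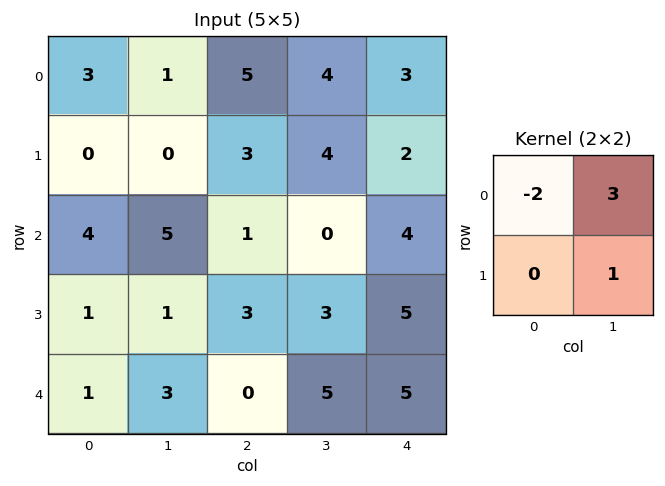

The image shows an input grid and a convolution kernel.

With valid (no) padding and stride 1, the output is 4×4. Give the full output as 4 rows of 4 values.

Output[0,0]: The receptive field on the input at this output position is [3 1 / 0 0]. Elementwise product with the kernel and sum: 3·-2 + 1·3 + 0·1.

-3 16 6 3
5 10 6 2
8 -4 1 17
4 7 8 14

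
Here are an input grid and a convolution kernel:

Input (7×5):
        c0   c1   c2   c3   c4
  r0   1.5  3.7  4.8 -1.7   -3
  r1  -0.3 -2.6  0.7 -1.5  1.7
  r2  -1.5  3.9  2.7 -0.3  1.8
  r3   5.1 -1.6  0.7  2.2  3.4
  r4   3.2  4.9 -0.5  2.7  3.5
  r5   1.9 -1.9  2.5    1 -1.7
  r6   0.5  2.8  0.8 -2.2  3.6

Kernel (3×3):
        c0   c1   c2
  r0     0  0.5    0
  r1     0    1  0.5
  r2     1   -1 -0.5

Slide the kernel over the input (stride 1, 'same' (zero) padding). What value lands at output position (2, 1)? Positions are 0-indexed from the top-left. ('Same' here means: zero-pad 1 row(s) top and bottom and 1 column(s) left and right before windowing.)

10.3

The receptive field on the zero-padded input at this output position is [-0.3 -2.6 0.7 / -1.5 3.9 2.7 / 5.1 -1.6 0.7]. Elementwise product with the kernel and sum: -2.6·0.5 + 3.9·1 + 2.7·0.5 + 5.1·1 + -1.6·-1 + 0.7·-0.5.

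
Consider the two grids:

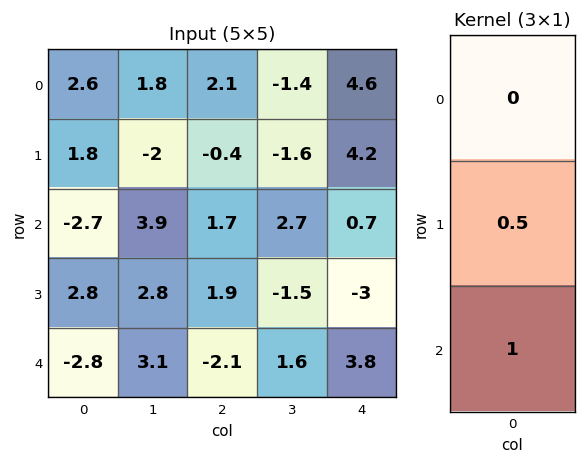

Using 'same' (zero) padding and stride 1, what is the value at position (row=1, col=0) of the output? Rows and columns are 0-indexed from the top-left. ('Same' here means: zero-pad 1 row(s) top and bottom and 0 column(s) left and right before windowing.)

-1.8

The receptive field on the zero-padded input at this output position is [2.6 / 1.8 / -2.7]. Elementwise product with the kernel and sum: 1.8·0.5 + -2.7·1.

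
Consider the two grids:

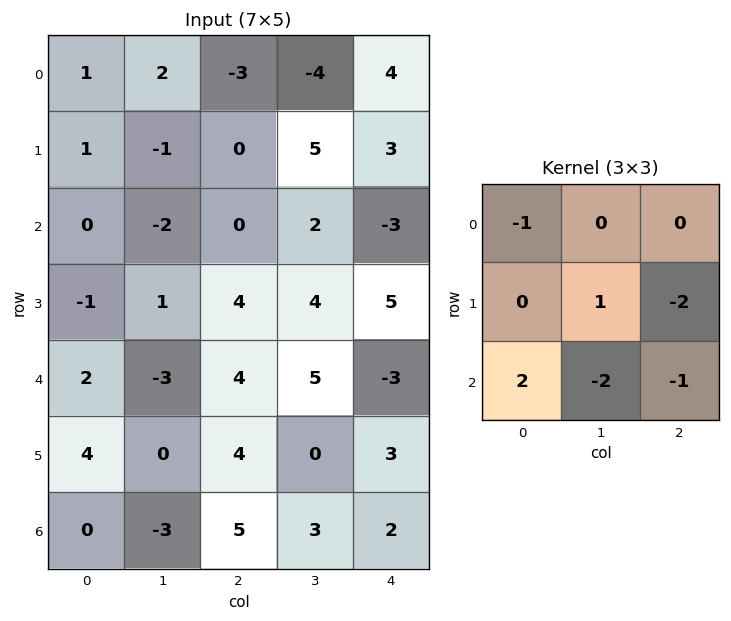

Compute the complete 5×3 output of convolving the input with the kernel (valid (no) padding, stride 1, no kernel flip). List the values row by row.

2 -18 1
-11 -13 3
-1 -21 -5
-6 -15 12
-9 -12 -8

Output[0,0]: The receptive field on the input at this output position is [1 2 -3 / 1 -1 0 / 0 -2 0]. Elementwise product with the kernel and sum: 1·-1 + -1·1 + 0·-2 + 0·2 + -2·-2 + 0·-1.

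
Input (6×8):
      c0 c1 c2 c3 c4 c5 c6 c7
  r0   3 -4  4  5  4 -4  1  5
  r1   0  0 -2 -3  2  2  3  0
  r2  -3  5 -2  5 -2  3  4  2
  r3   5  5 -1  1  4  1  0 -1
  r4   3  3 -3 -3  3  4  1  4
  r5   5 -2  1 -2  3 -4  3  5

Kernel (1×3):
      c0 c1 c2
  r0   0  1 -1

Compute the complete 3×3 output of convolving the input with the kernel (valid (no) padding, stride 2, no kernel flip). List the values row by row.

-8 1 -5
7 7 -1
6 -6 3

Output[0,0]: The receptive field on the input at this output position is [3 -4 4]. Elementwise product with the kernel and sum: -4·1 + 4·-1.
Output[0,1]: The receptive field on the input at this output position is [4 5 4]. Elementwise product with the kernel and sum: 5·1 + 4·-1.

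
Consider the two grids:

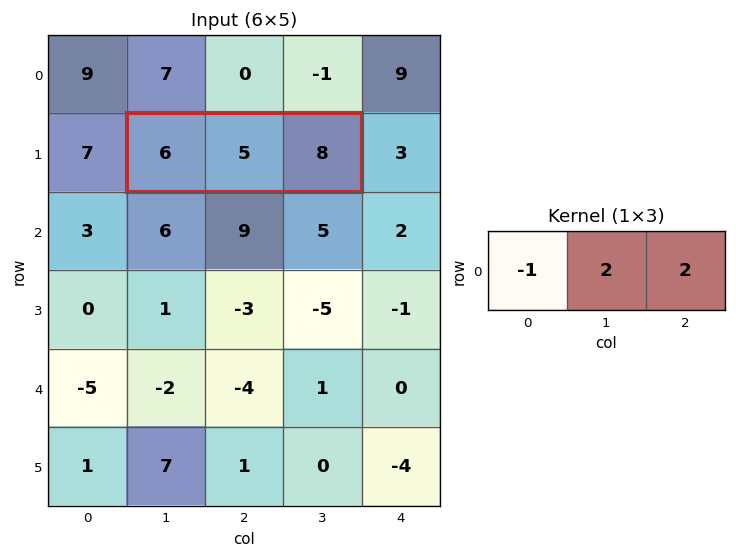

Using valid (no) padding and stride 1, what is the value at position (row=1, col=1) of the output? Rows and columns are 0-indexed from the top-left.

20

The receptive field on the input at this output position is [6 5 8]. Elementwise product with the kernel and sum: 6·-1 + 5·2 + 8·2.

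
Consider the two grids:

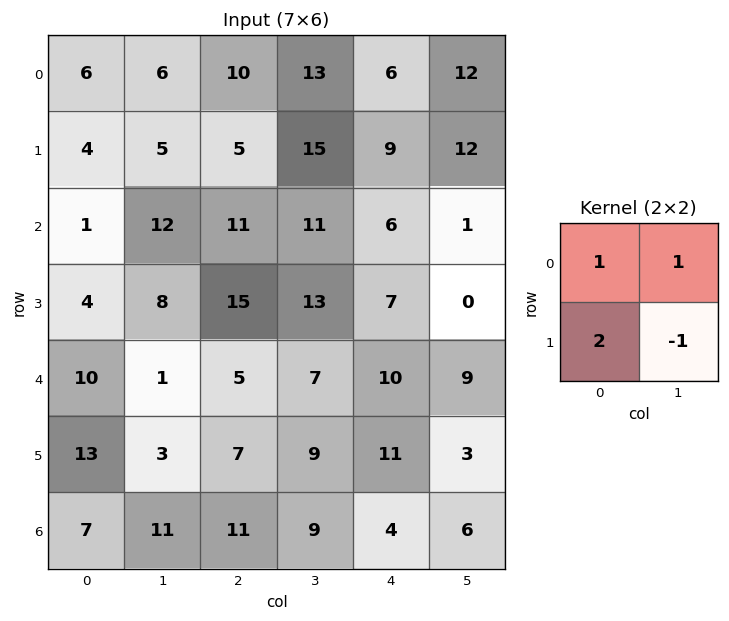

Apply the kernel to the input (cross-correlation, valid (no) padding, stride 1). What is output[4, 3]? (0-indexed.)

The receptive field on the input at this output position is [7 10 / 9 11]. Elementwise product with the kernel and sum: 7·1 + 10·1 + 9·2 + 11·-1.

24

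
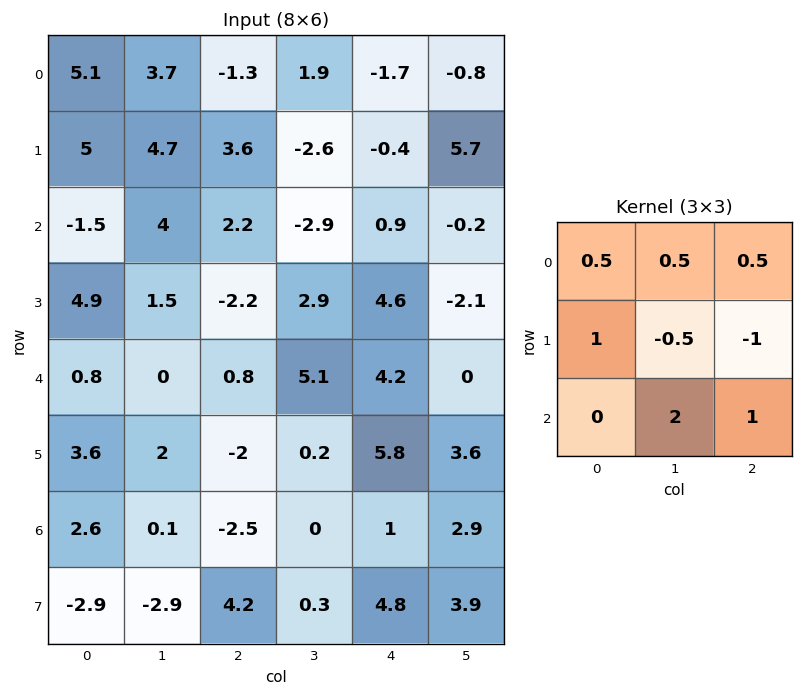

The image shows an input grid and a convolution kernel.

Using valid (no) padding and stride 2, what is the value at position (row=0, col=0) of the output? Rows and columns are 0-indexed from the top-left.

13

The receptive field on the input at this output position is [5.1 3.7 -1.3 / 5 4.7 3.6 / -1.5 4 2.2]. Elementwise product with the kernel and sum: 5.1·0.5 + 3.7·0.5 + -1.3·0.5 + 5·1 + 4.7·-0.5 + 3.6·-1 + 4·2 + 2.2·1.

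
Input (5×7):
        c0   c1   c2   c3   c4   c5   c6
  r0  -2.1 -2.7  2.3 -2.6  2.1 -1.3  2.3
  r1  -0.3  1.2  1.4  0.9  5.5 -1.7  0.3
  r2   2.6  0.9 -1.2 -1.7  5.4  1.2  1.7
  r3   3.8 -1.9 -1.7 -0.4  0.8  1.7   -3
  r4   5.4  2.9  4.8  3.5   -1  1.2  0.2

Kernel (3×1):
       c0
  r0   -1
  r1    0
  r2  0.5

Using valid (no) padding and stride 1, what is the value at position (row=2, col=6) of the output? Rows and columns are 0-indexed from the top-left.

The receptive field on the input at this output position is [1.7 / -3 / 0.2]. Elementwise product with the kernel and sum: 1.7·-1 + 0.2·0.5.

-1.6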